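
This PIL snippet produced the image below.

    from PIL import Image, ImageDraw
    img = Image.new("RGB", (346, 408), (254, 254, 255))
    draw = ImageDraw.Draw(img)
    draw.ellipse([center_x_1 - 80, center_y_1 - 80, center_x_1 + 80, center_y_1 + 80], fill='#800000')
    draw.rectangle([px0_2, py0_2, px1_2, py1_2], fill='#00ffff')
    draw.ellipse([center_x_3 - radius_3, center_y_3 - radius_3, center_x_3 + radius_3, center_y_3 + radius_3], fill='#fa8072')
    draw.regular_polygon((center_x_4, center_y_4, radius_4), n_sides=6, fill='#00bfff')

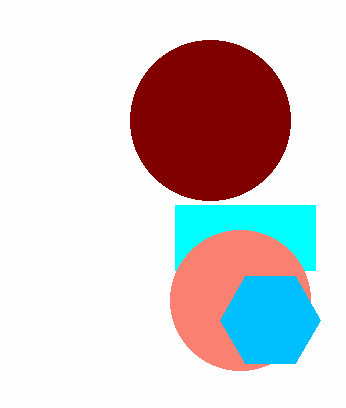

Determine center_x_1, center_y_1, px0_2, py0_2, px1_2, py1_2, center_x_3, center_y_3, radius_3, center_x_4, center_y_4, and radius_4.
center_x_1 = 210
center_y_1 = 120
px0_2 = 175
py0_2 = 205
px1_2 = 315
py1_2 = 270
center_x_3 = 240
center_y_3 = 300
radius_3 = 70
center_x_4 = 270
center_y_4 = 320
radius_4 = 50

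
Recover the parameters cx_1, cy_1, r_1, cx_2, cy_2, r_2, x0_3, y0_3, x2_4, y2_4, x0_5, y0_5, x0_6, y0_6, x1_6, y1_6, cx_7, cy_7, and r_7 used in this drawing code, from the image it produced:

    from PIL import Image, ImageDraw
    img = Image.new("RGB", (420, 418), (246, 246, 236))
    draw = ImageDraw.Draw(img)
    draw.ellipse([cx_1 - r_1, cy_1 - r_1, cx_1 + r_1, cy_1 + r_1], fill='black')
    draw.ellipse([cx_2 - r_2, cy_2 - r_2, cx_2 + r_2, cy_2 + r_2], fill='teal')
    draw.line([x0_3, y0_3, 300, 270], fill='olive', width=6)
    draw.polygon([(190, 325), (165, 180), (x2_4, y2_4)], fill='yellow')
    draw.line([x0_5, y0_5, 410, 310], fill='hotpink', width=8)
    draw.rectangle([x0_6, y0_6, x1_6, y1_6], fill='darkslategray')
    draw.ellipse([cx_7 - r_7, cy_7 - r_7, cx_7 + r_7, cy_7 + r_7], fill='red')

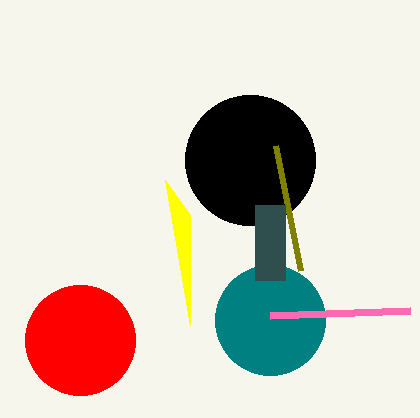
cx_1 = 250; cy_1 = 160; r_1 = 65; cx_2 = 270; cy_2 = 320; r_2 = 55; x0_3 = 275; y0_3 = 145; x2_4 = 190; y2_4 = 215; x0_5 = 270; y0_5 = 315; x0_6 = 255; y0_6 = 205; x1_6 = 285; y1_6 = 280; cx_7 = 80; cy_7 = 340; r_7 = 55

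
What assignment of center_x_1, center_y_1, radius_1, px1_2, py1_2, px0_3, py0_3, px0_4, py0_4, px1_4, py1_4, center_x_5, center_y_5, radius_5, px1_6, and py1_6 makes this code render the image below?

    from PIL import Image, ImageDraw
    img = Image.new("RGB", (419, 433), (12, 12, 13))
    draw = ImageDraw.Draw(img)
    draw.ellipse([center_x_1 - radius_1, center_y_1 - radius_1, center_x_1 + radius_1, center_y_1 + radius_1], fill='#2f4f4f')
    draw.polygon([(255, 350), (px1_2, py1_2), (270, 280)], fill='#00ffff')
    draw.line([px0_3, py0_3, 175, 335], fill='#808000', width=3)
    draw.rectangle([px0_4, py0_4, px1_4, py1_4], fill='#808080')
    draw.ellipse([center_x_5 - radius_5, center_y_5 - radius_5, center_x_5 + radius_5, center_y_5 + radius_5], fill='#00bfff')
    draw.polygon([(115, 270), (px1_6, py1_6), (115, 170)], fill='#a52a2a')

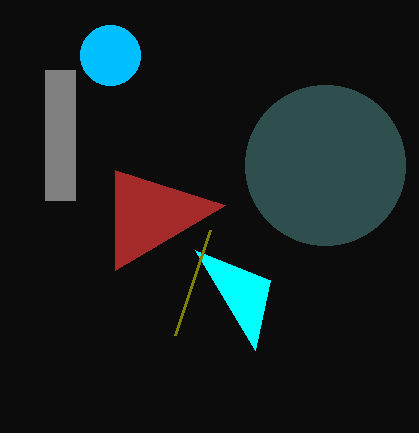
center_x_1 = 325, center_y_1 = 165, radius_1 = 80, px1_2 = 195, py1_2 = 250, px0_3 = 210, py0_3 = 230, px0_4 = 45, py0_4 = 70, px1_4 = 75, py1_4 = 200, center_x_5 = 110, center_y_5 = 55, radius_5 = 30, px1_6 = 225, py1_6 = 205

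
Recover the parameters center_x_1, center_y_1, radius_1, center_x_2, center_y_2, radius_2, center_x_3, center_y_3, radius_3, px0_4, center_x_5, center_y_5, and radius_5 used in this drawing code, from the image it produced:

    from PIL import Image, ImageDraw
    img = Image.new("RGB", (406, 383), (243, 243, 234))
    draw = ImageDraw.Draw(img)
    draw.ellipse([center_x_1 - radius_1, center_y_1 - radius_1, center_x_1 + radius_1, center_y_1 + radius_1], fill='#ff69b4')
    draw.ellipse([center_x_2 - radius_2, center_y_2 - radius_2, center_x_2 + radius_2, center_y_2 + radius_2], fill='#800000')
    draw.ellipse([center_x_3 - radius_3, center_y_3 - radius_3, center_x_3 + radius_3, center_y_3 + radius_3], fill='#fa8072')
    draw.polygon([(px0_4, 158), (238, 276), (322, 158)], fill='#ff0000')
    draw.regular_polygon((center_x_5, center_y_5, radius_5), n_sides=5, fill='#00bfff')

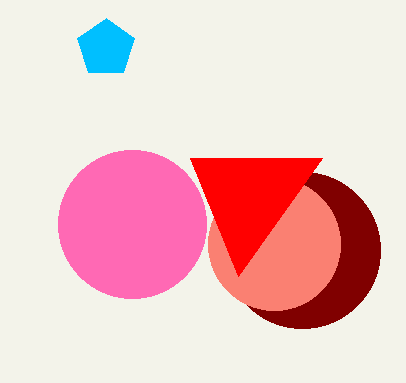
center_x_1 = 132, center_y_1 = 224, radius_1 = 74, center_x_2 = 302, center_y_2 = 250, radius_2 = 78, center_x_3 = 274, center_y_3 = 244, radius_3 = 66, px0_4 = 190, center_x_5 = 106, center_y_5 = 48, radius_5 = 30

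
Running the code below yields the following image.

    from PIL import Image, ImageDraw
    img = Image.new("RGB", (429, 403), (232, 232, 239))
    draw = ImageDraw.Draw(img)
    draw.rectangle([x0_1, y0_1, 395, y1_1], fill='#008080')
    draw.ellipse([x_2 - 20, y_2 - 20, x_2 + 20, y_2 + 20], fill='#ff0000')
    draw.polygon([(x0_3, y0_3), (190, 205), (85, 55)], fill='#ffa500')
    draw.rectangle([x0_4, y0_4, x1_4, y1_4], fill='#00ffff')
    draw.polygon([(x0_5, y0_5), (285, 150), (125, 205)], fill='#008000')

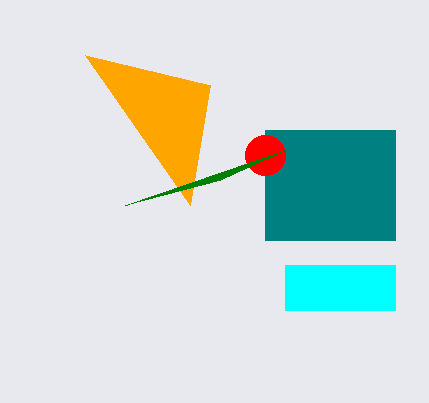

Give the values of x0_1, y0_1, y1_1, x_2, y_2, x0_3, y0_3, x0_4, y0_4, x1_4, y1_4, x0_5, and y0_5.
x0_1 = 265
y0_1 = 130
y1_1 = 240
x_2 = 265
y_2 = 155
x0_3 = 210
y0_3 = 85
x0_4 = 285
y0_4 = 265
x1_4 = 395
y1_4 = 310
x0_5 = 220
y0_5 = 180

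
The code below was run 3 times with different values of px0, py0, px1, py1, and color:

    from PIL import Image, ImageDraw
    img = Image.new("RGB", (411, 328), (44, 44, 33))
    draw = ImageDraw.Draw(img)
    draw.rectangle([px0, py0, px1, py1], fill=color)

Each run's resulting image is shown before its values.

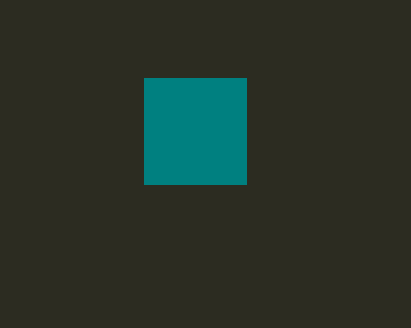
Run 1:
px0 = 144; py0 = 78; px1 = 246; py1 = 184; color = 'teal'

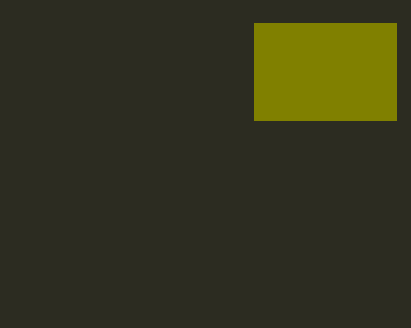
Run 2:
px0 = 254; py0 = 23; px1 = 396; py1 = 120; color = 'olive'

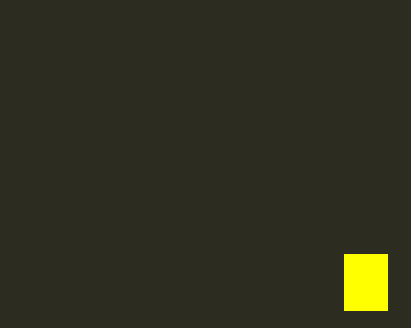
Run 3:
px0 = 344, py0 = 254, px1 = 387, py1 = 310, color = 'yellow'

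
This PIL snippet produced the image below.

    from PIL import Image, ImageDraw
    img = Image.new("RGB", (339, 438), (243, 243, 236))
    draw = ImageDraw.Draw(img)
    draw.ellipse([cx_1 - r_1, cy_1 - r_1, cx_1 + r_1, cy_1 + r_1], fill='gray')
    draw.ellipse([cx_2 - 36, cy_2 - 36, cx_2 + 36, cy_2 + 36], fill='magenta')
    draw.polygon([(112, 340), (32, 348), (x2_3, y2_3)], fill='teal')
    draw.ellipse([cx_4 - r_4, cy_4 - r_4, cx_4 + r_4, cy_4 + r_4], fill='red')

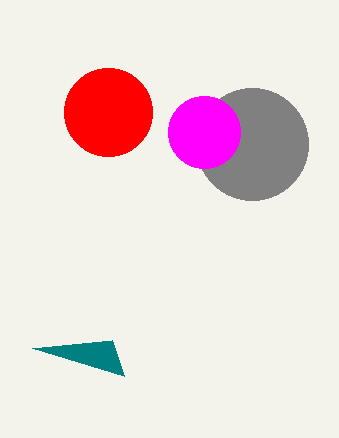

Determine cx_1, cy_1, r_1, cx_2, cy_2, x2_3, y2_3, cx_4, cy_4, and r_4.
cx_1 = 252, cy_1 = 144, r_1 = 56, cx_2 = 204, cy_2 = 132, x2_3 = 124, y2_3 = 376, cx_4 = 108, cy_4 = 112, r_4 = 44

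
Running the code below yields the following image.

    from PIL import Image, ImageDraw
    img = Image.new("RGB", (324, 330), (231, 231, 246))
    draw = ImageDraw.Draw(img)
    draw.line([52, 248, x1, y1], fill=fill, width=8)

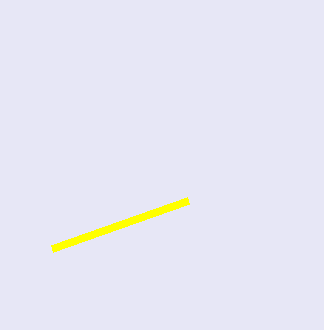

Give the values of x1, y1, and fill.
x1 = 188, y1 = 200, fill = 'yellow'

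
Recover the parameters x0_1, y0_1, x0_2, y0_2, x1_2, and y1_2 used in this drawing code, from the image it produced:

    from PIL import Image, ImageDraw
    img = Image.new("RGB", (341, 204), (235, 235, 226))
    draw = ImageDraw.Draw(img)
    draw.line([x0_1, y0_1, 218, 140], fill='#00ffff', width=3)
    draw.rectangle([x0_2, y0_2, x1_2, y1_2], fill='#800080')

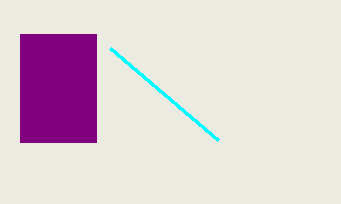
x0_1 = 110
y0_1 = 48
x0_2 = 20
y0_2 = 34
x1_2 = 96
y1_2 = 142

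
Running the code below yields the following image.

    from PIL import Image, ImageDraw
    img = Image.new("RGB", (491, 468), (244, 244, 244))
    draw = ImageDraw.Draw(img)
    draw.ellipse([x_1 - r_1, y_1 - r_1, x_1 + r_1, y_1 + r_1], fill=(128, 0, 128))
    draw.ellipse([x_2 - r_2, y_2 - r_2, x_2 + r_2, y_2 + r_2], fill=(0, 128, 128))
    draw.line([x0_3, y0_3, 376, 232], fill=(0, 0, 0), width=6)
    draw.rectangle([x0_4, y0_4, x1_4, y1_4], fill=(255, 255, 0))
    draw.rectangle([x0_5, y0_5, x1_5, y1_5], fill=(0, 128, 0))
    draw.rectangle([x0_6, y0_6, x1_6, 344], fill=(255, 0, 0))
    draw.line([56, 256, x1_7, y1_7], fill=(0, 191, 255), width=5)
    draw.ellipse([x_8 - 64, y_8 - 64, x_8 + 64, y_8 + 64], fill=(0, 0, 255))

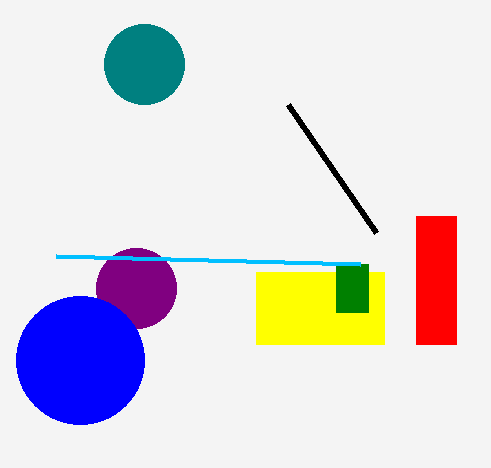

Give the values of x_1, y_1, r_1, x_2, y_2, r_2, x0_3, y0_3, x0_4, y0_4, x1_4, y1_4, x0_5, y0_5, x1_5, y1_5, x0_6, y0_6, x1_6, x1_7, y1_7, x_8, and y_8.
x_1 = 136, y_1 = 288, r_1 = 40, x_2 = 144, y_2 = 64, r_2 = 40, x0_3 = 288, y0_3 = 104, x0_4 = 256, y0_4 = 272, x1_4 = 384, y1_4 = 344, x0_5 = 336, y0_5 = 264, x1_5 = 368, y1_5 = 312, x0_6 = 416, y0_6 = 216, x1_6 = 456, x1_7 = 360, y1_7 = 264, x_8 = 80, y_8 = 360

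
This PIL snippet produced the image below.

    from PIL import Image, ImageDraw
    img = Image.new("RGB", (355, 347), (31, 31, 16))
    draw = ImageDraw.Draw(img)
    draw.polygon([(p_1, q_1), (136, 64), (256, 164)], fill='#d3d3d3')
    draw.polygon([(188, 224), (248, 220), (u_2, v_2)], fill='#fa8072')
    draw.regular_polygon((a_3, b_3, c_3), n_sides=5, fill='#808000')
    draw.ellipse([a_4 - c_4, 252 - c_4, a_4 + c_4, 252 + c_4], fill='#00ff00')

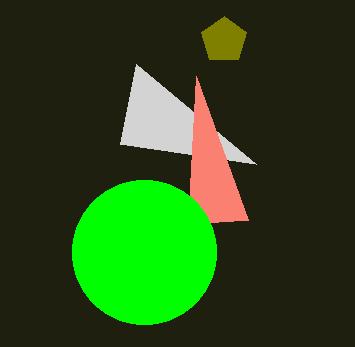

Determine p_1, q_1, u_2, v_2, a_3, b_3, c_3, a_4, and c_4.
p_1 = 120, q_1 = 144, u_2 = 196, v_2 = 76, a_3 = 224, b_3 = 40, c_3 = 24, a_4 = 144, c_4 = 72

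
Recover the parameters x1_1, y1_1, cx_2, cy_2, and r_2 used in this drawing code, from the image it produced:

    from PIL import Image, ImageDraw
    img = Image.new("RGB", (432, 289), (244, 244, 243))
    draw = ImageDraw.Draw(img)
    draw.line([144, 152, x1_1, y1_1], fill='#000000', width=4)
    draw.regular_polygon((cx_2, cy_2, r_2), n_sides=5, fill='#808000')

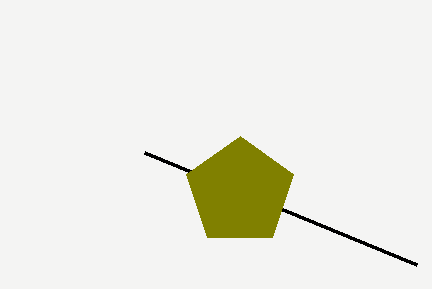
x1_1 = 416; y1_1 = 264; cx_2 = 240; cy_2 = 192; r_2 = 56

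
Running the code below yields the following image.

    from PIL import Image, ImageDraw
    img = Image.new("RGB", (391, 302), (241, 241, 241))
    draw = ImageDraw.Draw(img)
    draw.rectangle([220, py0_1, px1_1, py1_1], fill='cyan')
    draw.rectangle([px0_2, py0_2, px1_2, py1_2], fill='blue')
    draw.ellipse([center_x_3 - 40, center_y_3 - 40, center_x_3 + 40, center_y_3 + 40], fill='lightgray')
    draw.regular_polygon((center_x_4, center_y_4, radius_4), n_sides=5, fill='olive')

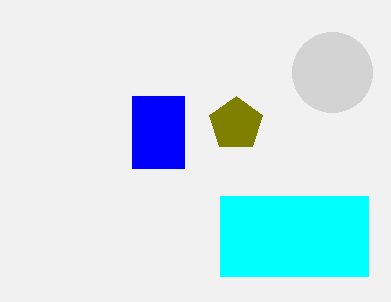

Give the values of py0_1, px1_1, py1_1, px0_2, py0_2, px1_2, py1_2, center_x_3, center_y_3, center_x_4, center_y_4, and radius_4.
py0_1 = 196; px1_1 = 368; py1_1 = 276; px0_2 = 132; py0_2 = 96; px1_2 = 184; py1_2 = 168; center_x_3 = 332; center_y_3 = 72; center_x_4 = 236; center_y_4 = 124; radius_4 = 28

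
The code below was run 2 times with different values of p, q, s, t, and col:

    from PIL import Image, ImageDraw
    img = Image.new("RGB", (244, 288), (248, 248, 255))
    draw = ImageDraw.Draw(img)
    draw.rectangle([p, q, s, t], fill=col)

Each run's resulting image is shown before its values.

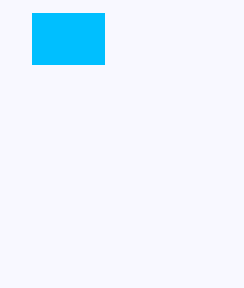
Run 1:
p = 32; q = 13; s = 104; t = 64; col = 'deepskyblue'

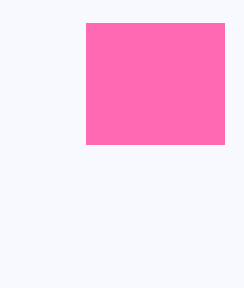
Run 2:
p = 86, q = 23, s = 224, t = 144, col = 'hotpink'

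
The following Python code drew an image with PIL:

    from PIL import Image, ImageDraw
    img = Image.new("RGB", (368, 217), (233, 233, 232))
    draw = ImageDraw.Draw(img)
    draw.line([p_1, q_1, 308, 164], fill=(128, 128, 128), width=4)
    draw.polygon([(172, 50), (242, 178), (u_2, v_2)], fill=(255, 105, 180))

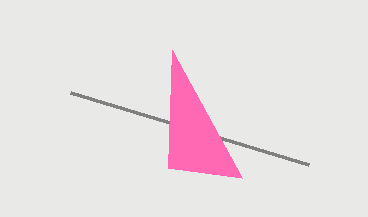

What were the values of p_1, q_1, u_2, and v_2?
p_1 = 70, q_1 = 92, u_2 = 168, v_2 = 168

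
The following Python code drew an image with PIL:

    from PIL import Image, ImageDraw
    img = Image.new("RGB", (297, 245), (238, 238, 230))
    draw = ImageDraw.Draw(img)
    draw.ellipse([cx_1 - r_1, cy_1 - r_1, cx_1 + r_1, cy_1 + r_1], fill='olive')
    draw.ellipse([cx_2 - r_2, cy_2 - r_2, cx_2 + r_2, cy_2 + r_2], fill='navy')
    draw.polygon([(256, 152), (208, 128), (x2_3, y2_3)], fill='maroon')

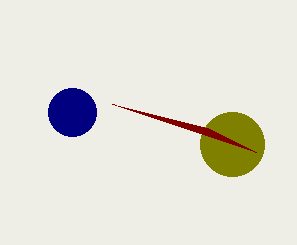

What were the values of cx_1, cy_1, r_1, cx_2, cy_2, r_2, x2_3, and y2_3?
cx_1 = 232; cy_1 = 144; r_1 = 32; cx_2 = 72; cy_2 = 112; r_2 = 24; x2_3 = 112; y2_3 = 104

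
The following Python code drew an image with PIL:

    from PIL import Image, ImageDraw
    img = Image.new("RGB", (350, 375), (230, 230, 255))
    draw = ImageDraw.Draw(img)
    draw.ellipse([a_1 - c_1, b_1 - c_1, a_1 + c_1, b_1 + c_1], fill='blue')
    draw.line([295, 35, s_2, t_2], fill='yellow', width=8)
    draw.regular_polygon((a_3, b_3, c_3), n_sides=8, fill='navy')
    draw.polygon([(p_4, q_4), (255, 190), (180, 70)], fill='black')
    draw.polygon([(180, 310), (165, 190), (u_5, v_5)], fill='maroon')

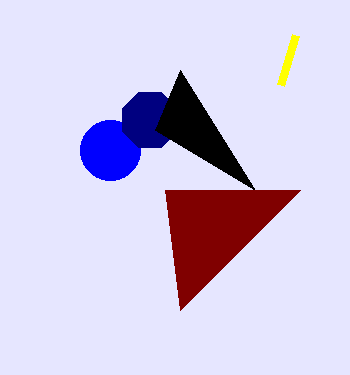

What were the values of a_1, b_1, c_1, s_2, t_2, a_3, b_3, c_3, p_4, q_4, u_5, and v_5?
a_1 = 110; b_1 = 150; c_1 = 30; s_2 = 280; t_2 = 85; a_3 = 150; b_3 = 120; c_3 = 30; p_4 = 155; q_4 = 130; u_5 = 300; v_5 = 190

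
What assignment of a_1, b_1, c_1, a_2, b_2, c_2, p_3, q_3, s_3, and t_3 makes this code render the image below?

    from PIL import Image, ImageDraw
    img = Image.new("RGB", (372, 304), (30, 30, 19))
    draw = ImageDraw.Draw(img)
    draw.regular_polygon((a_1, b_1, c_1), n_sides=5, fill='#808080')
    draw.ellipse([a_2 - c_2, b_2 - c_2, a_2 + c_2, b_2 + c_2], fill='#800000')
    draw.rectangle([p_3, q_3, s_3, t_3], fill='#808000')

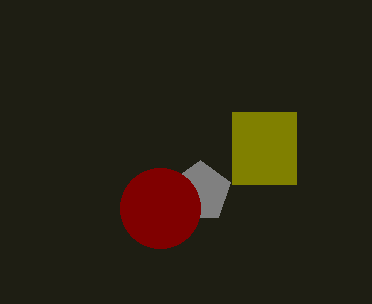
a_1 = 200
b_1 = 192
c_1 = 32
a_2 = 160
b_2 = 208
c_2 = 40
p_3 = 232
q_3 = 112
s_3 = 296
t_3 = 184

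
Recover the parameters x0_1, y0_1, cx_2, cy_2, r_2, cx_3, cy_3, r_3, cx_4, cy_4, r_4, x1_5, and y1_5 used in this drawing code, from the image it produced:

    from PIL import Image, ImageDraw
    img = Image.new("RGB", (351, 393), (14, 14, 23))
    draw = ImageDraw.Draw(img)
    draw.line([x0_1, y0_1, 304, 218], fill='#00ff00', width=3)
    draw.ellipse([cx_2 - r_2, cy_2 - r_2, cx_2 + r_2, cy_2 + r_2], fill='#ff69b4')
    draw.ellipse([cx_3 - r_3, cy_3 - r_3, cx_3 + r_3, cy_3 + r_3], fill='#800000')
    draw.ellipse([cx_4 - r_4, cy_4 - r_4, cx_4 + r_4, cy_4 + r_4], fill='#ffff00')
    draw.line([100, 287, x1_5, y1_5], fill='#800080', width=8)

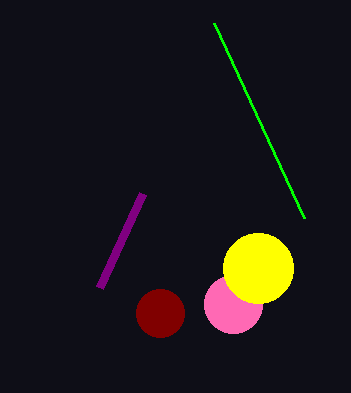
x0_1 = 214, y0_1 = 23, cx_2 = 233, cy_2 = 304, r_2 = 29, cx_3 = 160, cy_3 = 313, r_3 = 24, cx_4 = 258, cy_4 = 268, r_4 = 35, x1_5 = 143, y1_5 = 193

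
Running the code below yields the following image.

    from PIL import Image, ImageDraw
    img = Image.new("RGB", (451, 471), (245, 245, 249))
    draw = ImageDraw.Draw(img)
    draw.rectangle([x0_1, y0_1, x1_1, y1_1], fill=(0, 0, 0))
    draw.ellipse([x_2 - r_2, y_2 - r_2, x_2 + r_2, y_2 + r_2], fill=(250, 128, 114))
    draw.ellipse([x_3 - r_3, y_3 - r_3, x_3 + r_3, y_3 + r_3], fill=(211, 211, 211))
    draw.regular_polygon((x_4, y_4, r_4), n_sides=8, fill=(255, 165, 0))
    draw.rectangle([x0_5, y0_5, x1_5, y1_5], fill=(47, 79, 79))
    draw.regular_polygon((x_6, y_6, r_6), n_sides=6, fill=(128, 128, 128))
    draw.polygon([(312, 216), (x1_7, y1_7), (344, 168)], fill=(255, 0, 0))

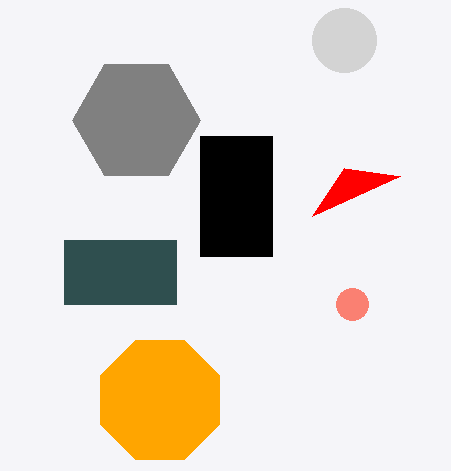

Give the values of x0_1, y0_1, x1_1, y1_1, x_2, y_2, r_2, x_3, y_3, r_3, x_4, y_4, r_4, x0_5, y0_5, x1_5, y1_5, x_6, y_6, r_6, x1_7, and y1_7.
x0_1 = 200
y0_1 = 136
x1_1 = 272
y1_1 = 256
x_2 = 352
y_2 = 304
r_2 = 16
x_3 = 344
y_3 = 40
r_3 = 32
x_4 = 160
y_4 = 400
r_4 = 64
x0_5 = 64
y0_5 = 240
x1_5 = 176
y1_5 = 304
x_6 = 136
y_6 = 120
r_6 = 64
x1_7 = 400
y1_7 = 176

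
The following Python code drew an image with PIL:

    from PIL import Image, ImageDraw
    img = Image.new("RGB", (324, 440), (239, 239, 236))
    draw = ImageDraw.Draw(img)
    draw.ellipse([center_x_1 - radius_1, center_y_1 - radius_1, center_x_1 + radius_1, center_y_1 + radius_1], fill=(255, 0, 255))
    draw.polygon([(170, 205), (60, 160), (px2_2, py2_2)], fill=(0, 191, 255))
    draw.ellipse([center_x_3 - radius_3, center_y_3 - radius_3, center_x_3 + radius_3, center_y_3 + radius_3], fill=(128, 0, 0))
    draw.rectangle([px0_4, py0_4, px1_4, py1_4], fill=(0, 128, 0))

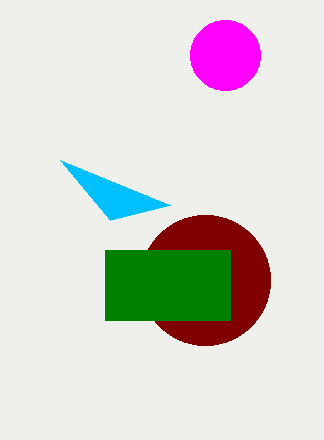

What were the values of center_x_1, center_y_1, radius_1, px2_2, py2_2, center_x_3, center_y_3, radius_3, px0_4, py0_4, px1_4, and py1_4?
center_x_1 = 225; center_y_1 = 55; radius_1 = 35; px2_2 = 110; py2_2 = 220; center_x_3 = 205; center_y_3 = 280; radius_3 = 65; px0_4 = 105; py0_4 = 250; px1_4 = 230; py1_4 = 320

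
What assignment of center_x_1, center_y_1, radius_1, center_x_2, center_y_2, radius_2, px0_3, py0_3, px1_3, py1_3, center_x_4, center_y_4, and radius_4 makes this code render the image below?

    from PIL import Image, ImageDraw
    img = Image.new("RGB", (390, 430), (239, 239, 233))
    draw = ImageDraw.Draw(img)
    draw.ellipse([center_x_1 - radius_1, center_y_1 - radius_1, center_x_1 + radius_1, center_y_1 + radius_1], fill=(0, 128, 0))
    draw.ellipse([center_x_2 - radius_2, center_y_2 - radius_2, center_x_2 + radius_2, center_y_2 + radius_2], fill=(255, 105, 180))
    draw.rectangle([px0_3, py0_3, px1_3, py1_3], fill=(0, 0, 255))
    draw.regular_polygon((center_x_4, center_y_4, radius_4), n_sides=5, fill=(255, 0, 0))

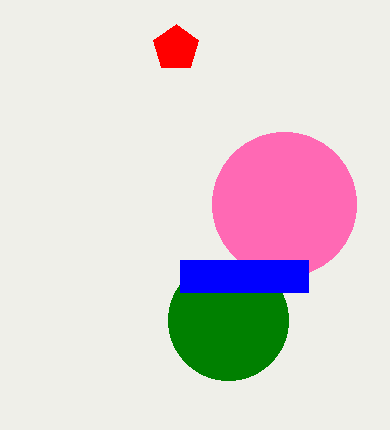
center_x_1 = 228
center_y_1 = 320
radius_1 = 60
center_x_2 = 284
center_y_2 = 204
radius_2 = 72
px0_3 = 180
py0_3 = 260
px1_3 = 308
py1_3 = 292
center_x_4 = 176
center_y_4 = 48
radius_4 = 24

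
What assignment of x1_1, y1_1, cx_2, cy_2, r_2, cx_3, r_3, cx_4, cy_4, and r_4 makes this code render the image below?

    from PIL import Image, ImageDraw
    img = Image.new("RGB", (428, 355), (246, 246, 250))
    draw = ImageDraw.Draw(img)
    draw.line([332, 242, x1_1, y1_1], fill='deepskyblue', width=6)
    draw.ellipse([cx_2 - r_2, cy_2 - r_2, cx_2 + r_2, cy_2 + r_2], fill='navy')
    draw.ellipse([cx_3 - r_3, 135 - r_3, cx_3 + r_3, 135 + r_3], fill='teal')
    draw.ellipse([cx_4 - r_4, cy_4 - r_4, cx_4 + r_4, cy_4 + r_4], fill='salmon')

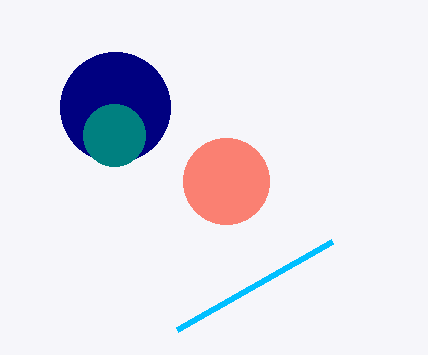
x1_1 = 177
y1_1 = 330
cx_2 = 115
cy_2 = 107
r_2 = 55
cx_3 = 114
r_3 = 31
cx_4 = 226
cy_4 = 181
r_4 = 43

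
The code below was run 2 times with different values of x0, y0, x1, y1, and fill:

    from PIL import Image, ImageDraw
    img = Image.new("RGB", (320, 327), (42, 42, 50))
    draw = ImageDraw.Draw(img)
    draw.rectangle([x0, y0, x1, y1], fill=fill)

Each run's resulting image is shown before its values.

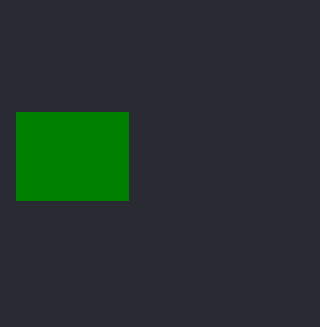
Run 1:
x0 = 16
y0 = 112
x1 = 128
y1 = 200
fill = 'green'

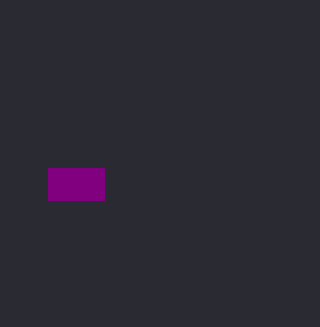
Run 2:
x0 = 48; y0 = 168; x1 = 104; y1 = 200; fill = 'purple'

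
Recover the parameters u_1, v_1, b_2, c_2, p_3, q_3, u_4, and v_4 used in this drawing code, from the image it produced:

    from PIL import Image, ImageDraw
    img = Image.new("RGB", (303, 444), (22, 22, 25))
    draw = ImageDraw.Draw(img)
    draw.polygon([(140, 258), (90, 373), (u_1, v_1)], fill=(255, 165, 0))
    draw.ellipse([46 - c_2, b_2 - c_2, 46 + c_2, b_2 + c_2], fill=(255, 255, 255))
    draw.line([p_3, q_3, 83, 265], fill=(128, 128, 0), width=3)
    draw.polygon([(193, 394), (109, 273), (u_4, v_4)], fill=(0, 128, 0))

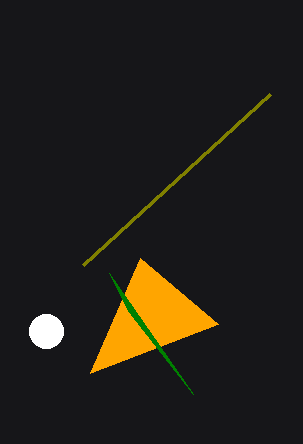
u_1 = 218, v_1 = 324, b_2 = 331, c_2 = 17, p_3 = 270, q_3 = 94, u_4 = 129, v_4 = 312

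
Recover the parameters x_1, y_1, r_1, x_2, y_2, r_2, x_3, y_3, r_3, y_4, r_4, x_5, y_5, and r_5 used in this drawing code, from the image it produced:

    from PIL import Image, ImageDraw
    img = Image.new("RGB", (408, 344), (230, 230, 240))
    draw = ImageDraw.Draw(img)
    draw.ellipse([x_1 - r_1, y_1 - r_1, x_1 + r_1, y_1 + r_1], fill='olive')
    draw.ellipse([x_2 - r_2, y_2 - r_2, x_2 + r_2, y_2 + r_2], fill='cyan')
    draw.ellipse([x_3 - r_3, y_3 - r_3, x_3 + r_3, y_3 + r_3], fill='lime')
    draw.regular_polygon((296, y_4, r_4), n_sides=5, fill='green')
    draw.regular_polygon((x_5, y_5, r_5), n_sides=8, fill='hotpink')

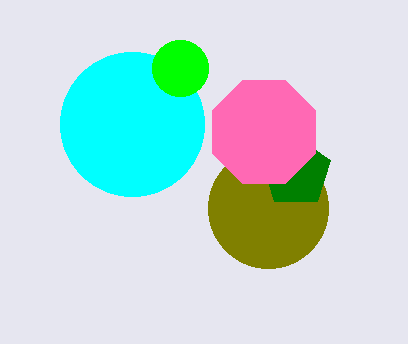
x_1 = 268; y_1 = 208; r_1 = 60; x_2 = 132; y_2 = 124; r_2 = 72; x_3 = 180; y_3 = 68; r_3 = 28; y_4 = 172; r_4 = 36; x_5 = 264; y_5 = 132; r_5 = 56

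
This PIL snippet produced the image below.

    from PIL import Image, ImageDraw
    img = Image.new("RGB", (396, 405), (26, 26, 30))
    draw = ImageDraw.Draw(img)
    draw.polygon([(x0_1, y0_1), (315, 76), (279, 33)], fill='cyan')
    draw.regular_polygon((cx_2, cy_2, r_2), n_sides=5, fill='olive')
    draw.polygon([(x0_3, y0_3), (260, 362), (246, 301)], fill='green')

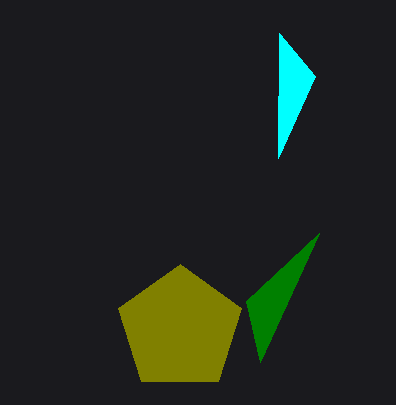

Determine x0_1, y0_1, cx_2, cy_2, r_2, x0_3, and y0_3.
x0_1 = 278; y0_1 = 158; cx_2 = 180; cy_2 = 329; r_2 = 65; x0_3 = 319; y0_3 = 233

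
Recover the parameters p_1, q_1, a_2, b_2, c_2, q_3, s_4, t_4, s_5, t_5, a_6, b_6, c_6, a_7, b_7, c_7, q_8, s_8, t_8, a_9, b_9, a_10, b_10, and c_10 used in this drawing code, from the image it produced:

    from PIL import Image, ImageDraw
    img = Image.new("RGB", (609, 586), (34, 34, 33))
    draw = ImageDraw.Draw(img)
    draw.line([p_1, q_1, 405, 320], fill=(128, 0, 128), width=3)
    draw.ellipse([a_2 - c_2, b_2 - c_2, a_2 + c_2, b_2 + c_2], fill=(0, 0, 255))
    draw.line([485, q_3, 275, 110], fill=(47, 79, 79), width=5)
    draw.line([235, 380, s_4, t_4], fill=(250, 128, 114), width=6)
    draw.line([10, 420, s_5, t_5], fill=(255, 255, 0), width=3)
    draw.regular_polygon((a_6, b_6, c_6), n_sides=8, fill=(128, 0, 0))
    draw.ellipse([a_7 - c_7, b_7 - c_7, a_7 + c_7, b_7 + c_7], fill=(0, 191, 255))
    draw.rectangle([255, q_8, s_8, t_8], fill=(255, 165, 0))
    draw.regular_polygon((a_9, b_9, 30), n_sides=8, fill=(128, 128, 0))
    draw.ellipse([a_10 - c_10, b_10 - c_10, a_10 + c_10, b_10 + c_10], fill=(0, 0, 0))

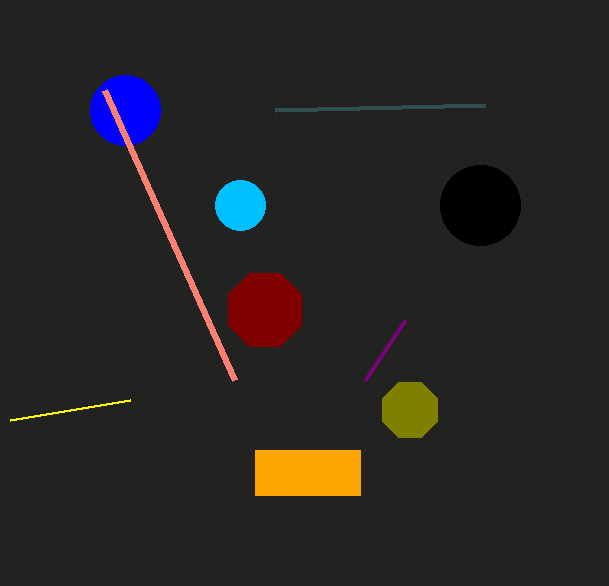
p_1 = 365, q_1 = 380, a_2 = 125, b_2 = 110, c_2 = 35, q_3 = 105, s_4 = 105, t_4 = 90, s_5 = 130, t_5 = 400, a_6 = 265, b_6 = 310, c_6 = 40, a_7 = 240, b_7 = 205, c_7 = 25, q_8 = 450, s_8 = 360, t_8 = 495, a_9 = 410, b_9 = 410, a_10 = 480, b_10 = 205, c_10 = 40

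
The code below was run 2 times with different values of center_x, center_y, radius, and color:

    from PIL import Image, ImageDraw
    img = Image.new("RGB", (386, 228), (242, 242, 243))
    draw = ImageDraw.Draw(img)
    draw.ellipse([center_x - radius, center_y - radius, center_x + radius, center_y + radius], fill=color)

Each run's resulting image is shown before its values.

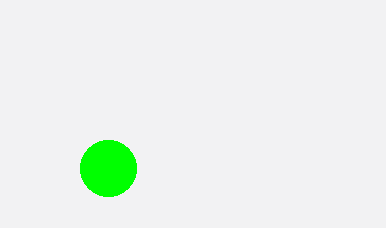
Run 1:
center_x = 108; center_y = 168; radius = 28; color = 'lime'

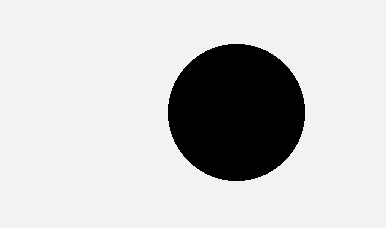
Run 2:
center_x = 236, center_y = 112, radius = 68, color = 'black'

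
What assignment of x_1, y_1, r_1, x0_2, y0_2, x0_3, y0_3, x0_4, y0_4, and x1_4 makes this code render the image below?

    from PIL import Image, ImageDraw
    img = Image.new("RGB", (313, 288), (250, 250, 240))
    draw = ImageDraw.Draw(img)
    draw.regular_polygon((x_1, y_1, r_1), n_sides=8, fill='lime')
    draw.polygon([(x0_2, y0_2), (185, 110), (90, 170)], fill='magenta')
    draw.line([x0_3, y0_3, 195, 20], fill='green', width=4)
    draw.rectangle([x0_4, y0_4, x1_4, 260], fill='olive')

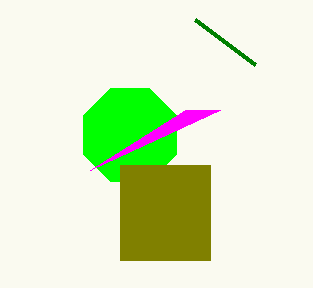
x_1 = 130
y_1 = 135
r_1 = 50
x0_2 = 220
y0_2 = 110
x0_3 = 255
y0_3 = 65
x0_4 = 120
y0_4 = 165
x1_4 = 210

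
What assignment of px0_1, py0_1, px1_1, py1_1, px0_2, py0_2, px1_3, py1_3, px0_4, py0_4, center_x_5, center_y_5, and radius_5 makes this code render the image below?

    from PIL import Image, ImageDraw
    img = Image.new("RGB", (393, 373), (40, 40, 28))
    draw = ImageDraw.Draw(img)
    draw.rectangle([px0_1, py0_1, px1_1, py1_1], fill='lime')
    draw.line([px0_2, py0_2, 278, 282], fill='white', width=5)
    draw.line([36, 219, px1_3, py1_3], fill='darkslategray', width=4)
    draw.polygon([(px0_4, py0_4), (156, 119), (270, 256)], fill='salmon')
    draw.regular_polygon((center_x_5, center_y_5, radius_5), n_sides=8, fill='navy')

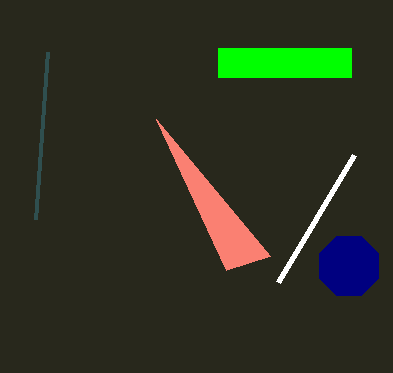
px0_1 = 218, py0_1 = 48, px1_1 = 351, py1_1 = 77, px0_2 = 354, py0_2 = 155, px1_3 = 48, py1_3 = 52, px0_4 = 226, py0_4 = 270, center_x_5 = 349, center_y_5 = 266, radius_5 = 32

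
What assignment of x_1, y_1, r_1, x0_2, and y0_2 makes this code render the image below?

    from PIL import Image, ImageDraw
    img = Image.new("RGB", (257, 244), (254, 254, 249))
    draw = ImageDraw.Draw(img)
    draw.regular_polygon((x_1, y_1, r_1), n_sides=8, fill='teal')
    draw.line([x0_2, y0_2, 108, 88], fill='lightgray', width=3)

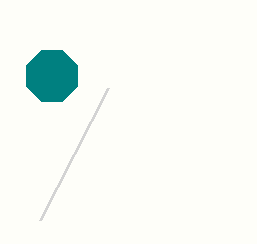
x_1 = 52; y_1 = 76; r_1 = 28; x0_2 = 40; y0_2 = 220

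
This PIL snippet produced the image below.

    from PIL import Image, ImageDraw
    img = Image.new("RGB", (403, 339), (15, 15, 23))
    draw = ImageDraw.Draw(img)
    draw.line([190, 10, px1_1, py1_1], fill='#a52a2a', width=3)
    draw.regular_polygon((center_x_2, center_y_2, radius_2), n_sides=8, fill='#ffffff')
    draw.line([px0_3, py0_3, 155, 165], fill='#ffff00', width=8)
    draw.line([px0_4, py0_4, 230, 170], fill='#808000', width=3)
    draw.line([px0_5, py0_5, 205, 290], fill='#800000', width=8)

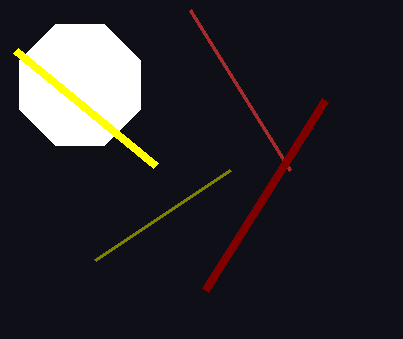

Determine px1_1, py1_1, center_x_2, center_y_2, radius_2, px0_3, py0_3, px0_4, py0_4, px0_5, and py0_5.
px1_1 = 290
py1_1 = 170
center_x_2 = 80
center_y_2 = 85
radius_2 = 65
px0_3 = 15
py0_3 = 50
px0_4 = 95
py0_4 = 260
px0_5 = 325
py0_5 = 100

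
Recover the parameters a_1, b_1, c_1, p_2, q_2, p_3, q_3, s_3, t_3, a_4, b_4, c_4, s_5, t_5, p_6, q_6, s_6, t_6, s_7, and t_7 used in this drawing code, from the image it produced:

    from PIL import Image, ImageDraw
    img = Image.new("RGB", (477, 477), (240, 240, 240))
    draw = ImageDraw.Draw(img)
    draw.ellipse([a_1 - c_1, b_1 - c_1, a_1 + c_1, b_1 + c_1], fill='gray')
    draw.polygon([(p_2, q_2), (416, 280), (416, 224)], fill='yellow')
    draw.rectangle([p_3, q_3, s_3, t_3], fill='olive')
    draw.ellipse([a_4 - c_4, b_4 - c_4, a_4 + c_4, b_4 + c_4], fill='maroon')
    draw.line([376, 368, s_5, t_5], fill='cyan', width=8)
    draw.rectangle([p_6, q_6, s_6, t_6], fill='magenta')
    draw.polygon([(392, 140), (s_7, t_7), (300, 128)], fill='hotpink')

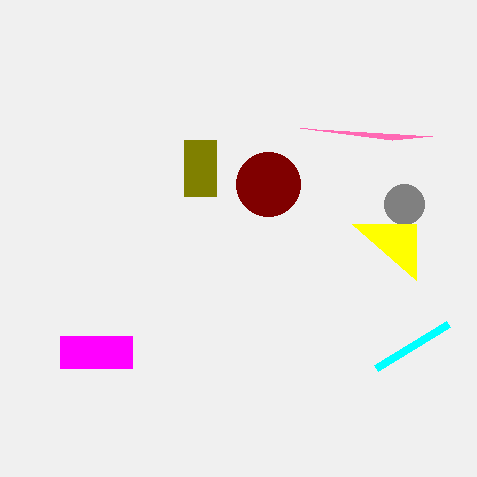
a_1 = 404
b_1 = 204
c_1 = 20
p_2 = 352
q_2 = 224
p_3 = 184
q_3 = 140
s_3 = 216
t_3 = 196
a_4 = 268
b_4 = 184
c_4 = 32
s_5 = 448
t_5 = 324
p_6 = 60
q_6 = 336
s_6 = 132
t_6 = 368
s_7 = 432
t_7 = 136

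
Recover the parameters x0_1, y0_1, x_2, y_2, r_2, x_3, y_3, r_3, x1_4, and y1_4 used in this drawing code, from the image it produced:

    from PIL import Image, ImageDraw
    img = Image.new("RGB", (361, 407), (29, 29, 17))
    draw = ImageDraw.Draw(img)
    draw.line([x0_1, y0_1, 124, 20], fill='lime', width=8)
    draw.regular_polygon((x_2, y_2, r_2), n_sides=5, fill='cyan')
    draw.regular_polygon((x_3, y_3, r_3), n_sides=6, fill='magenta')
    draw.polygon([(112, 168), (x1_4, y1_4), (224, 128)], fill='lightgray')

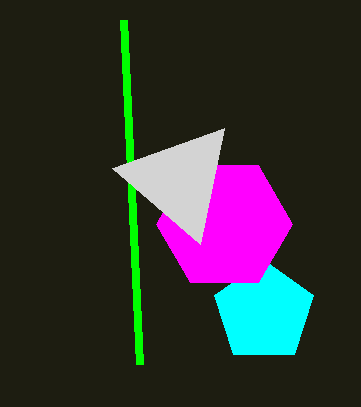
x0_1 = 140
y0_1 = 364
x_2 = 264
y_2 = 312
r_2 = 52
x_3 = 224
y_3 = 224
r_3 = 68
x1_4 = 200
y1_4 = 244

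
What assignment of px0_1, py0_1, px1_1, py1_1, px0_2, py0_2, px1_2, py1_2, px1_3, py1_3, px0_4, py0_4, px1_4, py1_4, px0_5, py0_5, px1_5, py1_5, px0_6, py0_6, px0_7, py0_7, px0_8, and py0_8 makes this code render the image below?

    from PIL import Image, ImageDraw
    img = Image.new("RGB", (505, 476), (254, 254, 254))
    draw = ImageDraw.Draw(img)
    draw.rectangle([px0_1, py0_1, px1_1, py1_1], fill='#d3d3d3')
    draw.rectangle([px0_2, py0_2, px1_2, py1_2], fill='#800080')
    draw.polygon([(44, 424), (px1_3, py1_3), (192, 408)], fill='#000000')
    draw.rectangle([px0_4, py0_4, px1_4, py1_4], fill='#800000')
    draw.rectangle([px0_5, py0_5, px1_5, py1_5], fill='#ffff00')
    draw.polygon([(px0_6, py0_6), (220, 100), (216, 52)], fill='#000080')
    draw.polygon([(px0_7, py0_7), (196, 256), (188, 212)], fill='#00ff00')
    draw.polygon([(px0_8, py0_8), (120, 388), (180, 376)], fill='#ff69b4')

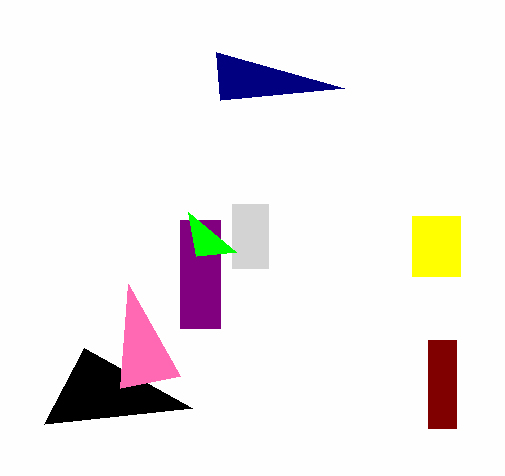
px0_1 = 232
py0_1 = 204
px1_1 = 268
py1_1 = 268
px0_2 = 180
py0_2 = 220
px1_2 = 220
py1_2 = 328
px1_3 = 84
py1_3 = 348
px0_4 = 428
py0_4 = 340
px1_4 = 456
py1_4 = 428
px0_5 = 412
py0_5 = 216
px1_5 = 460
py1_5 = 276
px0_6 = 344
py0_6 = 88
px0_7 = 236
py0_7 = 252
px0_8 = 128
py0_8 = 284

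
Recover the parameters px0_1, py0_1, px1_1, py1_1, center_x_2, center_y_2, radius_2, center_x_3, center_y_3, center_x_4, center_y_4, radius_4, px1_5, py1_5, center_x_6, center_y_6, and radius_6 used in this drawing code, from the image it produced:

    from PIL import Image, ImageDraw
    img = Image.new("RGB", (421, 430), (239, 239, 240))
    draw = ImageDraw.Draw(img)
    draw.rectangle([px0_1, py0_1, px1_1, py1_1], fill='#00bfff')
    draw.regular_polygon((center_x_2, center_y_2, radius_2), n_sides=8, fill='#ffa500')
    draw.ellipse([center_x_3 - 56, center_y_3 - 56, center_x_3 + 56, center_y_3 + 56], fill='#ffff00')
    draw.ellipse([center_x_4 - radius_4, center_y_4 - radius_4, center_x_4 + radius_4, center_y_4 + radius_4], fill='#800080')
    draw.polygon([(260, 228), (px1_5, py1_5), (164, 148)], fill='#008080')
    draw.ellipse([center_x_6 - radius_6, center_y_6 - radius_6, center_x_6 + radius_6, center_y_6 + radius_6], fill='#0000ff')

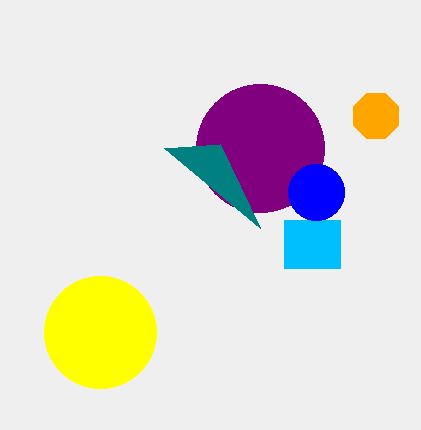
px0_1 = 284; py0_1 = 220; px1_1 = 340; py1_1 = 268; center_x_2 = 376; center_y_2 = 116; radius_2 = 24; center_x_3 = 100; center_y_3 = 332; center_x_4 = 260; center_y_4 = 148; radius_4 = 64; px1_5 = 220; py1_5 = 144; center_x_6 = 316; center_y_6 = 192; radius_6 = 28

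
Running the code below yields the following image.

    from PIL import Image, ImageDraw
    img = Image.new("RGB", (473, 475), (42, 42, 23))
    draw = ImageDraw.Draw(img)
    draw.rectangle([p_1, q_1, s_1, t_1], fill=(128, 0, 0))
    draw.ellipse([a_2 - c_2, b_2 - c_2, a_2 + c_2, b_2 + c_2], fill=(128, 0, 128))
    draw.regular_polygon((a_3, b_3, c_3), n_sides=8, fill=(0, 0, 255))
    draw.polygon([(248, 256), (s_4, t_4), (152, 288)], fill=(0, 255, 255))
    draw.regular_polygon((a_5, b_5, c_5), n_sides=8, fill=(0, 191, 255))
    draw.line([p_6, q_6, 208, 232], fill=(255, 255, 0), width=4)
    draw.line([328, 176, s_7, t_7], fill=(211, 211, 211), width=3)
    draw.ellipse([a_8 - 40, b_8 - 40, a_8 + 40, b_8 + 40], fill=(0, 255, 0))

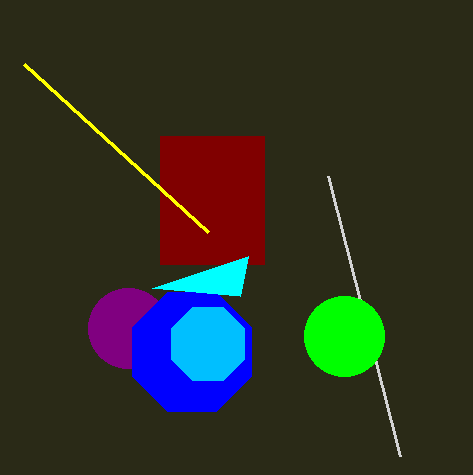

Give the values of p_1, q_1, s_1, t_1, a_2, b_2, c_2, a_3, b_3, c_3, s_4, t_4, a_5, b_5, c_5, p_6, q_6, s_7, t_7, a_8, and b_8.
p_1 = 160
q_1 = 136
s_1 = 264
t_1 = 264
a_2 = 128
b_2 = 328
c_2 = 40
a_3 = 192
b_3 = 352
c_3 = 64
s_4 = 240
t_4 = 296
a_5 = 208
b_5 = 344
c_5 = 40
p_6 = 24
q_6 = 64
s_7 = 400
t_7 = 456
a_8 = 344
b_8 = 336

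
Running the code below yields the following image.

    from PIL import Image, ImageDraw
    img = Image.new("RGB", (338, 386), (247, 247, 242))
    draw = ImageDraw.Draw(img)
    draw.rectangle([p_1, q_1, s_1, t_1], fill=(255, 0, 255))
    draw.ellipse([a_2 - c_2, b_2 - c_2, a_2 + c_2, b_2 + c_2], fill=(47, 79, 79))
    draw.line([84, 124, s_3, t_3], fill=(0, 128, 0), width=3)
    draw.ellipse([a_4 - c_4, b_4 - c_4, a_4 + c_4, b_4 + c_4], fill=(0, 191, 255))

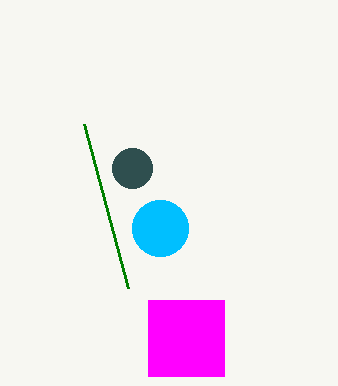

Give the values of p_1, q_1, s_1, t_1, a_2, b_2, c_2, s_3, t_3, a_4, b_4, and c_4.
p_1 = 148
q_1 = 300
s_1 = 224
t_1 = 376
a_2 = 132
b_2 = 168
c_2 = 20
s_3 = 128
t_3 = 288
a_4 = 160
b_4 = 228
c_4 = 28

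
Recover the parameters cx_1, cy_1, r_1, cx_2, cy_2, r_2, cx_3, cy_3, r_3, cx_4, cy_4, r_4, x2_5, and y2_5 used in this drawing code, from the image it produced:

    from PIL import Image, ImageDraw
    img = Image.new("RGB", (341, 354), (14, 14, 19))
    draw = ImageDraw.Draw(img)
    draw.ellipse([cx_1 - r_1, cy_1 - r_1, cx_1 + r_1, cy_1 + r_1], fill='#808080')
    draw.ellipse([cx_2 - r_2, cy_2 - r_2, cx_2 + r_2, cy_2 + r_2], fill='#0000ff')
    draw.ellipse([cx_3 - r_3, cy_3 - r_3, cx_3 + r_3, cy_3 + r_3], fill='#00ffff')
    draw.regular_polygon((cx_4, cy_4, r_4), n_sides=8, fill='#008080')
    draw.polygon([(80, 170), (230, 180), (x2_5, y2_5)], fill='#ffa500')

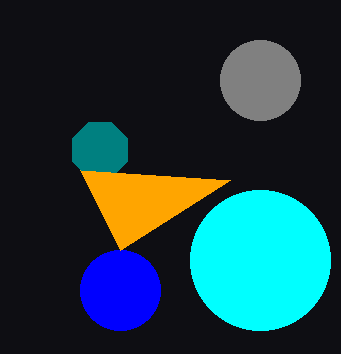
cx_1 = 260; cy_1 = 80; r_1 = 40; cx_2 = 120; cy_2 = 290; r_2 = 40; cx_3 = 260; cy_3 = 260; r_3 = 70; cx_4 = 100; cy_4 = 150; r_4 = 30; x2_5 = 120; y2_5 = 250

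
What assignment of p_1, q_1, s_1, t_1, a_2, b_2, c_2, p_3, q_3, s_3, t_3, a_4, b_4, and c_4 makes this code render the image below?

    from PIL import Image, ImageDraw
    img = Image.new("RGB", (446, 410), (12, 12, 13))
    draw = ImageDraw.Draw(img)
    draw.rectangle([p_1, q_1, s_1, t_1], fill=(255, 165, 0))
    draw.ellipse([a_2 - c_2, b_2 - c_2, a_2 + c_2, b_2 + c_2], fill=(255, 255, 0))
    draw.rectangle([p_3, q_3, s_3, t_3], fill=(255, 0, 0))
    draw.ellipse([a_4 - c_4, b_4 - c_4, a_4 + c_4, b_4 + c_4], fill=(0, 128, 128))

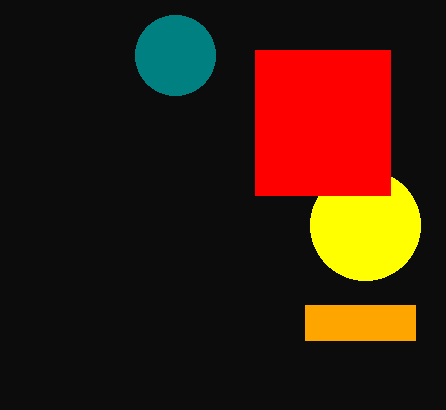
p_1 = 305
q_1 = 305
s_1 = 415
t_1 = 340
a_2 = 365
b_2 = 225
c_2 = 55
p_3 = 255
q_3 = 50
s_3 = 390
t_3 = 195
a_4 = 175
b_4 = 55
c_4 = 40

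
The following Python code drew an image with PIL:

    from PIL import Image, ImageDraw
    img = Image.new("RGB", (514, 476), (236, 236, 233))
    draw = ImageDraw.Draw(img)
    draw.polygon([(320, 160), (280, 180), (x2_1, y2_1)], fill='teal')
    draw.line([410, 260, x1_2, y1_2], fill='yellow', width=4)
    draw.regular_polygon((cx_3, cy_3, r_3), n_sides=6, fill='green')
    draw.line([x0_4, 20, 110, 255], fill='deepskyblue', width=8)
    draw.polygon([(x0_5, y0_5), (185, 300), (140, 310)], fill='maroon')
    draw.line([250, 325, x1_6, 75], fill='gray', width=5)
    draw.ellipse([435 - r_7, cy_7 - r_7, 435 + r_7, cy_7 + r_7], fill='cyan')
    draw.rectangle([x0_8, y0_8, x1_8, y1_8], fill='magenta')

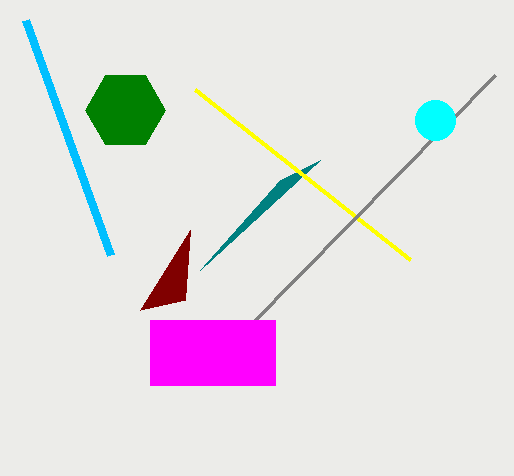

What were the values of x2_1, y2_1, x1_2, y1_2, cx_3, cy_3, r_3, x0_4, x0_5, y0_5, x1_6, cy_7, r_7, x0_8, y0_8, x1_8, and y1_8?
x2_1 = 200; y2_1 = 270; x1_2 = 195; y1_2 = 90; cx_3 = 125; cy_3 = 110; r_3 = 40; x0_4 = 25; x0_5 = 190; y0_5 = 230; x1_6 = 495; cy_7 = 120; r_7 = 20; x0_8 = 150; y0_8 = 320; x1_8 = 275; y1_8 = 385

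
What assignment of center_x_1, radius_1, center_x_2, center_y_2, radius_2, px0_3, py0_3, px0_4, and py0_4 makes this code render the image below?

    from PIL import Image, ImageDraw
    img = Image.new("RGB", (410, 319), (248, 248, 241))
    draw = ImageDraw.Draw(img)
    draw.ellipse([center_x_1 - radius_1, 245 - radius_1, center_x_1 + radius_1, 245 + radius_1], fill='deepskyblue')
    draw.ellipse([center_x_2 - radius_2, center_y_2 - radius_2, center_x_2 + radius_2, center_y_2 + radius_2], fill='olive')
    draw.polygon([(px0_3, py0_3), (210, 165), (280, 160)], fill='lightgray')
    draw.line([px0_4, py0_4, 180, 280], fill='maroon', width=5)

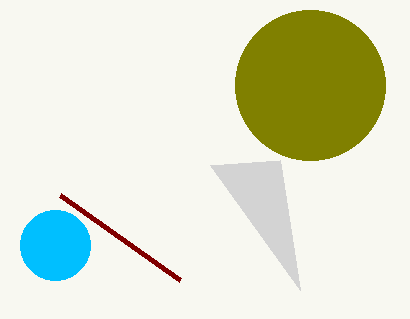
center_x_1 = 55
radius_1 = 35
center_x_2 = 310
center_y_2 = 85
radius_2 = 75
px0_3 = 300
py0_3 = 290
px0_4 = 60
py0_4 = 195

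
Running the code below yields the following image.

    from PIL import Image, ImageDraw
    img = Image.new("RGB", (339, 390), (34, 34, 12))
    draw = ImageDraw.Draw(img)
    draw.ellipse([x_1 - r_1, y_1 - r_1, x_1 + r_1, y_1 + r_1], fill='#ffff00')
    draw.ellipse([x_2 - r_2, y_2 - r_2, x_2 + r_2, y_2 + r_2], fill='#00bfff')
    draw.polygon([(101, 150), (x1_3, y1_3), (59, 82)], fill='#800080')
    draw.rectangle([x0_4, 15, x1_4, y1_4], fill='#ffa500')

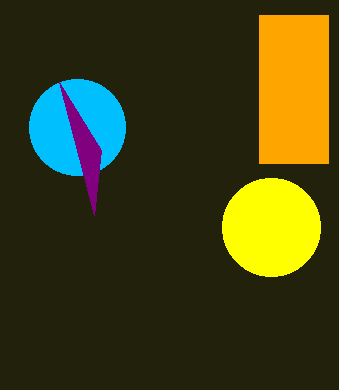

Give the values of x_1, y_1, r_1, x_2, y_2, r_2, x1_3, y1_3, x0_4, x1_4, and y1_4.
x_1 = 271, y_1 = 227, r_1 = 49, x_2 = 77, y_2 = 127, r_2 = 48, x1_3 = 94, y1_3 = 215, x0_4 = 259, x1_4 = 328, y1_4 = 163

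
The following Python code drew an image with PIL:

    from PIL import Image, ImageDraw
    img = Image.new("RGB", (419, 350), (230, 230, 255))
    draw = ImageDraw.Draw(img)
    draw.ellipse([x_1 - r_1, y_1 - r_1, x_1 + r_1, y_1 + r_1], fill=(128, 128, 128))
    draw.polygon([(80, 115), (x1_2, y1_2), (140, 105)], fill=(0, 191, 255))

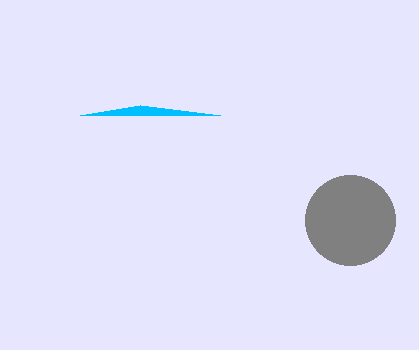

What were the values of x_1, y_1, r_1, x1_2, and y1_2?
x_1 = 350, y_1 = 220, r_1 = 45, x1_2 = 220, y1_2 = 115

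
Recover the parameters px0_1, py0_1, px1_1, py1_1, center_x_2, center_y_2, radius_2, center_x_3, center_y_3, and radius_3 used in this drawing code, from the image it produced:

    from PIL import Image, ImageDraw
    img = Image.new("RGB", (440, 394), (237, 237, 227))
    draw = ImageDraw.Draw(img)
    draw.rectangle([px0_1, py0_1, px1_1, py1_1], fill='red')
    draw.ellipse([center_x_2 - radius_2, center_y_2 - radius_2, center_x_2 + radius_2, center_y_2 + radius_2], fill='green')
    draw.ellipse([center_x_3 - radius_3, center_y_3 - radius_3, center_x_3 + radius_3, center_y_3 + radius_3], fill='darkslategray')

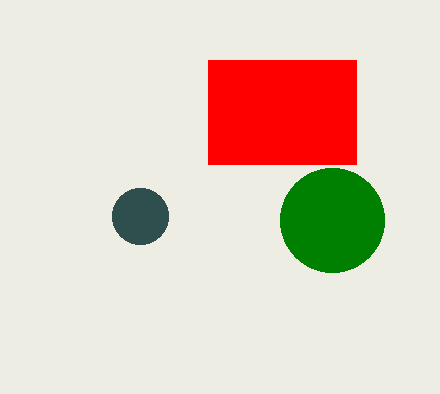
px0_1 = 208; py0_1 = 60; px1_1 = 356; py1_1 = 164; center_x_2 = 332; center_y_2 = 220; radius_2 = 52; center_x_3 = 140; center_y_3 = 216; radius_3 = 28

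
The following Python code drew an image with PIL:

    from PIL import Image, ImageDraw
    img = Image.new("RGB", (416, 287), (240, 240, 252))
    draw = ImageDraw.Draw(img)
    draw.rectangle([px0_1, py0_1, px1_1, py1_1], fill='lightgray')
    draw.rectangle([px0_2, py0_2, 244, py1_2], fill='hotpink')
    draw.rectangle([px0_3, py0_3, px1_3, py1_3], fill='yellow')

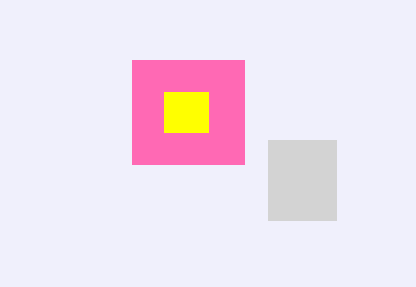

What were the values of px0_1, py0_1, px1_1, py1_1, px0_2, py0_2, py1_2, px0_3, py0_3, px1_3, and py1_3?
px0_1 = 268, py0_1 = 140, px1_1 = 336, py1_1 = 220, px0_2 = 132, py0_2 = 60, py1_2 = 164, px0_3 = 164, py0_3 = 92, px1_3 = 208, py1_3 = 132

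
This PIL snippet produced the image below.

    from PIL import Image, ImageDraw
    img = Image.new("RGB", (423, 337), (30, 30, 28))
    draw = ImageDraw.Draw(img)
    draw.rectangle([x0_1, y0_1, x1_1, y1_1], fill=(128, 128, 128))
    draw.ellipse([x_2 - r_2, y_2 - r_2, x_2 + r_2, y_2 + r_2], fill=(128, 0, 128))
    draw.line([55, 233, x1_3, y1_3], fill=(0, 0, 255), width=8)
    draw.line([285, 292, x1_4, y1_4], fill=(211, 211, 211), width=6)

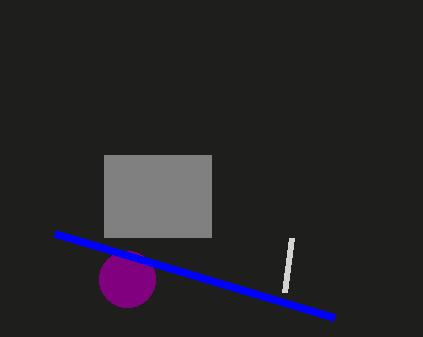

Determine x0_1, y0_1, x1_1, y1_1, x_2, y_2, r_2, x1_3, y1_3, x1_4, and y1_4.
x0_1 = 104, y0_1 = 155, x1_1 = 211, y1_1 = 237, x_2 = 127, y_2 = 279, r_2 = 28, x1_3 = 334, y1_3 = 317, x1_4 = 292, y1_4 = 238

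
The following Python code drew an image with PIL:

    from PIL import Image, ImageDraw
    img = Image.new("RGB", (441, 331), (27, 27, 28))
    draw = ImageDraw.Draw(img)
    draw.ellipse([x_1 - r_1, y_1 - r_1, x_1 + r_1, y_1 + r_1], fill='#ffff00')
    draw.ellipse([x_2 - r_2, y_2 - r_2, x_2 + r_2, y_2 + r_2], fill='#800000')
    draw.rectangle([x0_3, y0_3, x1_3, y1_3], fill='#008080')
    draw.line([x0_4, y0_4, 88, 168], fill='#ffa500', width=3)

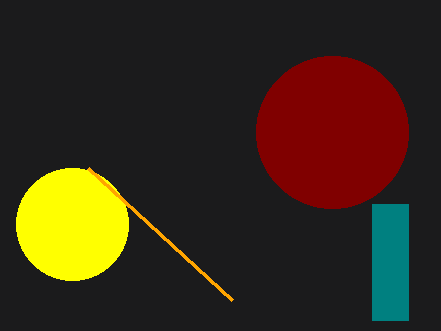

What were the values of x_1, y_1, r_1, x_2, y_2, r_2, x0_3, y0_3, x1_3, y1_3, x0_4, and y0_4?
x_1 = 72
y_1 = 224
r_1 = 56
x_2 = 332
y_2 = 132
r_2 = 76
x0_3 = 372
y0_3 = 204
x1_3 = 408
y1_3 = 320
x0_4 = 232
y0_4 = 300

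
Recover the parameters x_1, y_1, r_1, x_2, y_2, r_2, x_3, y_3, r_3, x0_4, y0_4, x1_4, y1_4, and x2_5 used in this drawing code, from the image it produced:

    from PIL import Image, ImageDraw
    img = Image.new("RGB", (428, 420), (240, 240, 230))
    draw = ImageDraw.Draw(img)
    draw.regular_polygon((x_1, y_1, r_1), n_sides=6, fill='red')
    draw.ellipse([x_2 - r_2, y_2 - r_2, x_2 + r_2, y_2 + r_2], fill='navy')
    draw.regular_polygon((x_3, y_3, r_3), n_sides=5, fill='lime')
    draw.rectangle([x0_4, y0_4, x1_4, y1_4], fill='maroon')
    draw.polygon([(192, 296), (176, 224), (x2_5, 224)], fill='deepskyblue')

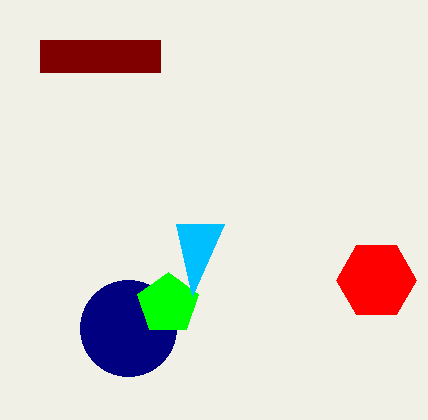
x_1 = 376, y_1 = 280, r_1 = 40, x_2 = 128, y_2 = 328, r_2 = 48, x_3 = 168, y_3 = 304, r_3 = 32, x0_4 = 40, y0_4 = 40, x1_4 = 160, y1_4 = 72, x2_5 = 224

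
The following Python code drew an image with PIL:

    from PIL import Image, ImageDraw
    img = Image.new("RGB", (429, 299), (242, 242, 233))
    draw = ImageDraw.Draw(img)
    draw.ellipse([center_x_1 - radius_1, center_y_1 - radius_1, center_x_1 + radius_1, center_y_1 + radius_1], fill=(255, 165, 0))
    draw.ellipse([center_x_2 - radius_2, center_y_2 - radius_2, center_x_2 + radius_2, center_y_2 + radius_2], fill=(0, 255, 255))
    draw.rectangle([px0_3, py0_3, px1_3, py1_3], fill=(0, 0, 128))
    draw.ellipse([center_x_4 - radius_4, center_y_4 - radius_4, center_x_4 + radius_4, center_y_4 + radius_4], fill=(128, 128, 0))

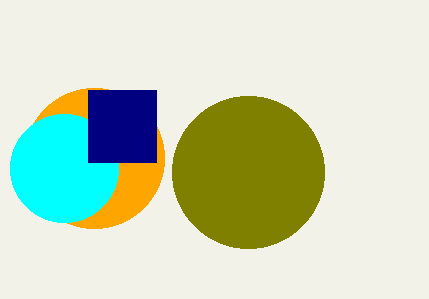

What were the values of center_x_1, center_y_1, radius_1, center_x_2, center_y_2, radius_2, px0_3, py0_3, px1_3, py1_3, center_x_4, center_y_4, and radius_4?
center_x_1 = 94; center_y_1 = 158; radius_1 = 70; center_x_2 = 64; center_y_2 = 168; radius_2 = 54; px0_3 = 88; py0_3 = 90; px1_3 = 156; py1_3 = 162; center_x_4 = 248; center_y_4 = 172; radius_4 = 76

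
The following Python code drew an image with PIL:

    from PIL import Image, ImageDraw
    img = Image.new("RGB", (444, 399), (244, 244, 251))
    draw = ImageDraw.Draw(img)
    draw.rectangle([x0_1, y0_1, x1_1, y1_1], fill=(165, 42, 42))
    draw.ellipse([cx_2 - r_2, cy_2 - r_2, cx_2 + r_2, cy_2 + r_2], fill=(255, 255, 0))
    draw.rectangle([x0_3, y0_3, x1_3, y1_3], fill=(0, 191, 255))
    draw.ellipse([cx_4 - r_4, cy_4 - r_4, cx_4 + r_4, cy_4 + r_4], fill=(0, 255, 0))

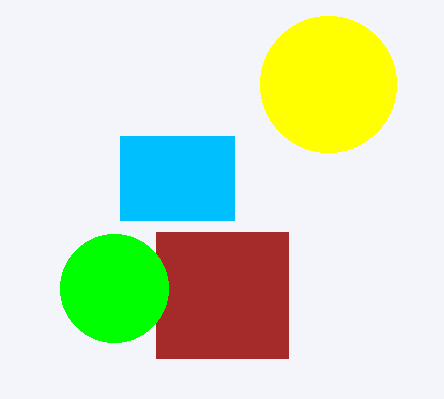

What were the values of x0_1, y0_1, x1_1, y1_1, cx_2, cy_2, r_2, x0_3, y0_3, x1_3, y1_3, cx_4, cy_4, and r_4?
x0_1 = 156, y0_1 = 232, x1_1 = 288, y1_1 = 358, cx_2 = 328, cy_2 = 84, r_2 = 68, x0_3 = 120, y0_3 = 136, x1_3 = 234, y1_3 = 220, cx_4 = 114, cy_4 = 288, r_4 = 54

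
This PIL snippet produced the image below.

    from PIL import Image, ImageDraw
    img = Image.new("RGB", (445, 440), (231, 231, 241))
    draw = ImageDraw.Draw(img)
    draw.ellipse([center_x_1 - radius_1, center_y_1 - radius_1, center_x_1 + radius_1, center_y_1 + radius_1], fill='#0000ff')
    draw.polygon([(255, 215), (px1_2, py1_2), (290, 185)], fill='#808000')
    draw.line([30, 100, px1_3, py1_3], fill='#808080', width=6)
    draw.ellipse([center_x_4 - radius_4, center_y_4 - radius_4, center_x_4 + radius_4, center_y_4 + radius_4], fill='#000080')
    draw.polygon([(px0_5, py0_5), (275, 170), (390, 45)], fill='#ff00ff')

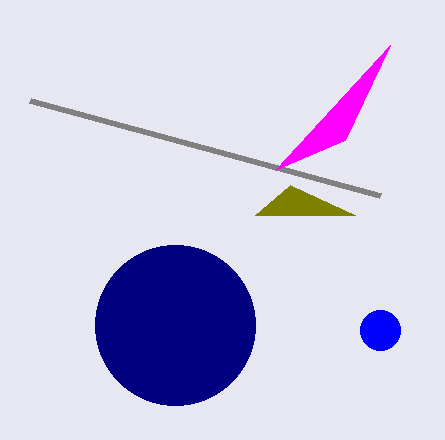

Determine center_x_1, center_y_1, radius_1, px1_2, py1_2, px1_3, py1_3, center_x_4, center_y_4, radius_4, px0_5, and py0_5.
center_x_1 = 380
center_y_1 = 330
radius_1 = 20
px1_2 = 355
py1_2 = 215
px1_3 = 380
py1_3 = 195
center_x_4 = 175
center_y_4 = 325
radius_4 = 80
px0_5 = 345
py0_5 = 140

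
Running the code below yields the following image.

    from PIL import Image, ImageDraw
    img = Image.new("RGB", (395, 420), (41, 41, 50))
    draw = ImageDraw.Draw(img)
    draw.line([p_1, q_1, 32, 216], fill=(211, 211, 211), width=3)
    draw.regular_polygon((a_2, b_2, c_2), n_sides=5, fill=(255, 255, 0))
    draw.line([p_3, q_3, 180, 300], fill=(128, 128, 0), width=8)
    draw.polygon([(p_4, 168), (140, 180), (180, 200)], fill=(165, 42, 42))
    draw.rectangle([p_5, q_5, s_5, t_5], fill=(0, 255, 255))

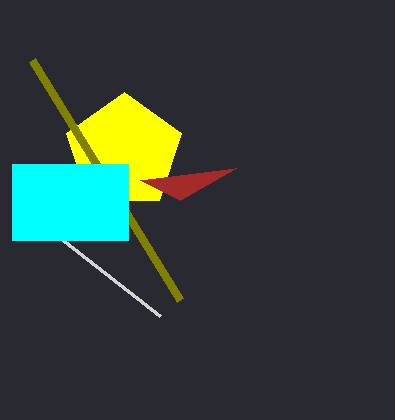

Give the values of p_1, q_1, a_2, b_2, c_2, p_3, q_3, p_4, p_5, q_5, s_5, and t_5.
p_1 = 160; q_1 = 316; a_2 = 124; b_2 = 152; c_2 = 60; p_3 = 32; q_3 = 60; p_4 = 236; p_5 = 12; q_5 = 164; s_5 = 128; t_5 = 240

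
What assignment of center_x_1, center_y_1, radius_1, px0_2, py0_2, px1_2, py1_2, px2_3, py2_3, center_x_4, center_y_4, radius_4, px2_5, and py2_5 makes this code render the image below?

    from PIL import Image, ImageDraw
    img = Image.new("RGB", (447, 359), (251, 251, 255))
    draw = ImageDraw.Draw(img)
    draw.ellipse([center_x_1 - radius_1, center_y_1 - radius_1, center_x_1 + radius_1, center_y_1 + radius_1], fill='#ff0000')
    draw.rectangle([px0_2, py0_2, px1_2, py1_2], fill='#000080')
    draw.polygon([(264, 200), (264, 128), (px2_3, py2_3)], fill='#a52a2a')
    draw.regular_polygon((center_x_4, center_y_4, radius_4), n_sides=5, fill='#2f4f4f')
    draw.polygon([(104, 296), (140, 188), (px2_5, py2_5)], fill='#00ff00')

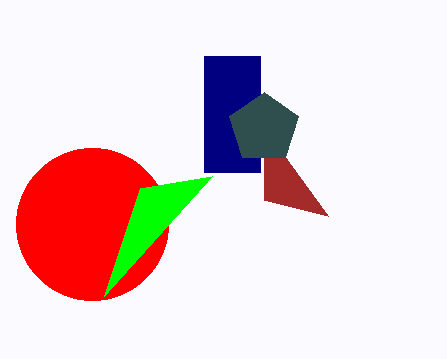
center_x_1 = 92; center_y_1 = 224; radius_1 = 76; px0_2 = 204; py0_2 = 56; px1_2 = 260; py1_2 = 172; px2_3 = 328; py2_3 = 216; center_x_4 = 264; center_y_4 = 128; radius_4 = 36; px2_5 = 212; py2_5 = 176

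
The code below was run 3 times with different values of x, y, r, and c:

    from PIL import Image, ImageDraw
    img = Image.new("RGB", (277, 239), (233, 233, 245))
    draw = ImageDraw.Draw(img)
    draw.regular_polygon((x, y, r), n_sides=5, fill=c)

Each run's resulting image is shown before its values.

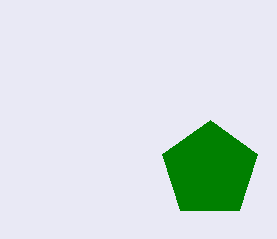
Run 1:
x = 210, y = 170, r = 50, c = 'green'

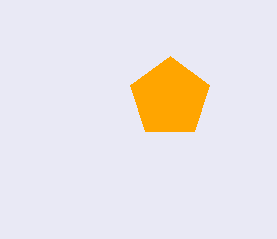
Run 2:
x = 170, y = 98, r = 42, c = 'orange'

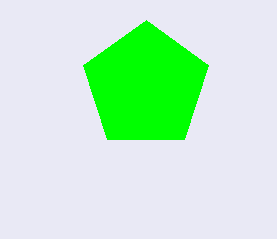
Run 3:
x = 146; y = 86; r = 66; c = 'lime'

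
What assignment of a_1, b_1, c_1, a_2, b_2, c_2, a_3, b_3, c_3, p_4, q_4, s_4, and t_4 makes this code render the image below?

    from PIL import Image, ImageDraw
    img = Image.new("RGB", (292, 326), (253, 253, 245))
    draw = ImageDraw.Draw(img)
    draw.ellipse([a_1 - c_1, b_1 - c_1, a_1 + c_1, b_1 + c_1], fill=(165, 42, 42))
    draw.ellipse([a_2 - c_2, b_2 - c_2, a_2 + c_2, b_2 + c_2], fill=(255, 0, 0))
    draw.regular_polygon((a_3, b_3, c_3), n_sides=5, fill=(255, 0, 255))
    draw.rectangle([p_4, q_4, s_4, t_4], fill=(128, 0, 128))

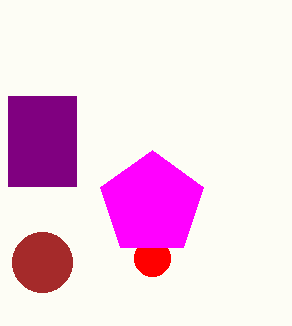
a_1 = 42, b_1 = 262, c_1 = 30, a_2 = 152, b_2 = 258, c_2 = 18, a_3 = 152, b_3 = 204, c_3 = 54, p_4 = 8, q_4 = 96, s_4 = 76, t_4 = 186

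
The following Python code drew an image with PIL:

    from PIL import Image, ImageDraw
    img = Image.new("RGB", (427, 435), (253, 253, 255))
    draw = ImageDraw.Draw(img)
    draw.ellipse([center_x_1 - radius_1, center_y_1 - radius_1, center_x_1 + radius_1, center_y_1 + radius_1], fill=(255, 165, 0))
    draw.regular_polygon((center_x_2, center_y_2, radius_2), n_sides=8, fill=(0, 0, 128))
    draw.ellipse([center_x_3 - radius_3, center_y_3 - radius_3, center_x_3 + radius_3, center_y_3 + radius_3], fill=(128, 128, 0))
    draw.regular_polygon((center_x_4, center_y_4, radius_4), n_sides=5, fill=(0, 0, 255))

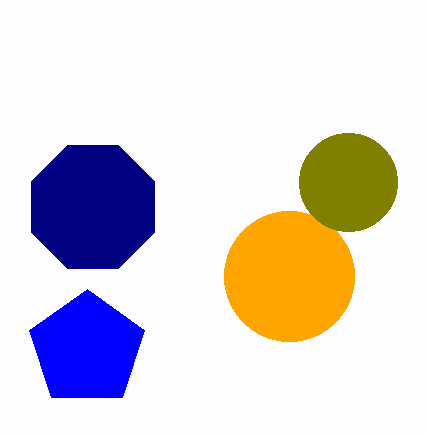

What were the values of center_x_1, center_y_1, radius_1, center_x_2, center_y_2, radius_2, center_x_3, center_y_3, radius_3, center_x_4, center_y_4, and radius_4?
center_x_1 = 289; center_y_1 = 276; radius_1 = 65; center_x_2 = 93; center_y_2 = 207; radius_2 = 67; center_x_3 = 348; center_y_3 = 182; radius_3 = 49; center_x_4 = 87; center_y_4 = 349; radius_4 = 60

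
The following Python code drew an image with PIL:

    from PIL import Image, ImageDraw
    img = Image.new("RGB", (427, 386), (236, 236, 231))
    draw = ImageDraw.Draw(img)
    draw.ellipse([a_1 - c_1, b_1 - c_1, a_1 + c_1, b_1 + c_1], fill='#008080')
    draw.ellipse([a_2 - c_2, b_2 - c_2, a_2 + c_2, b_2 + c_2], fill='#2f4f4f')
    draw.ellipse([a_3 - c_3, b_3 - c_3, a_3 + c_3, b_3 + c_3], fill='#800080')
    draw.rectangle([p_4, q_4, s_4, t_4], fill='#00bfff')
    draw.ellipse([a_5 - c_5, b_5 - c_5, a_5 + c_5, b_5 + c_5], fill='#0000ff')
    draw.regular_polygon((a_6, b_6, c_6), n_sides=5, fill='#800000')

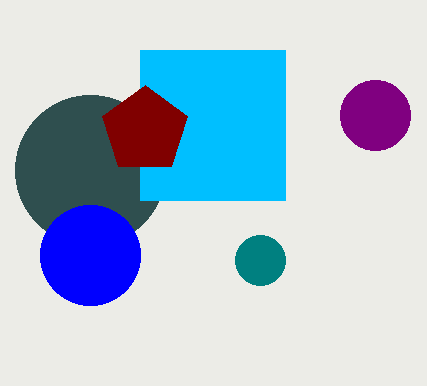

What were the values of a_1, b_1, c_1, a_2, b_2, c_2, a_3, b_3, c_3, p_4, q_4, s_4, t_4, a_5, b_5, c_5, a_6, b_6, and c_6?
a_1 = 260
b_1 = 260
c_1 = 25
a_2 = 90
b_2 = 170
c_2 = 75
a_3 = 375
b_3 = 115
c_3 = 35
p_4 = 140
q_4 = 50
s_4 = 285
t_4 = 200
a_5 = 90
b_5 = 255
c_5 = 50
a_6 = 145
b_6 = 130
c_6 = 45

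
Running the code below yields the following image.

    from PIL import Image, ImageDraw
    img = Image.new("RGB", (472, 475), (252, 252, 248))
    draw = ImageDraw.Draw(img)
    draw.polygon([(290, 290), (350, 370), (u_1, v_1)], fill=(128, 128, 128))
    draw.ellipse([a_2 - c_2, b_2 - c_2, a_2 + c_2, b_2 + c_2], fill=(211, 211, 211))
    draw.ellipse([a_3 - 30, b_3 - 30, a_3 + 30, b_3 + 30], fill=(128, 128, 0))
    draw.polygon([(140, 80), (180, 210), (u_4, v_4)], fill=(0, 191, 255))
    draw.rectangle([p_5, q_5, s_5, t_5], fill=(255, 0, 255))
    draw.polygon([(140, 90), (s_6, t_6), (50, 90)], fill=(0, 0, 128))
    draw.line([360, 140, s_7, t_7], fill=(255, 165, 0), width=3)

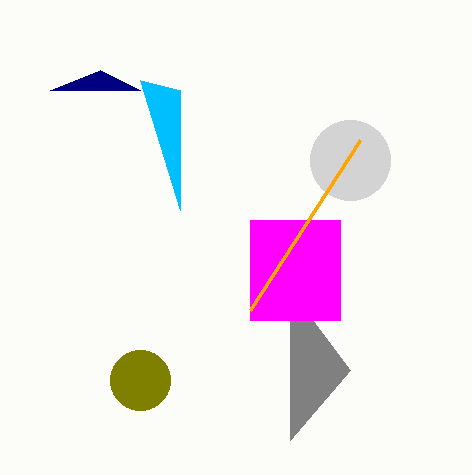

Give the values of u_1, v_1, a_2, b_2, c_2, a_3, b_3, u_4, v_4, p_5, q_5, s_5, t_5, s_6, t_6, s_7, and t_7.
u_1 = 290; v_1 = 440; a_2 = 350; b_2 = 160; c_2 = 40; a_3 = 140; b_3 = 380; u_4 = 180; v_4 = 90; p_5 = 250; q_5 = 220; s_5 = 340; t_5 = 320; s_6 = 100; t_6 = 70; s_7 = 250; t_7 = 310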